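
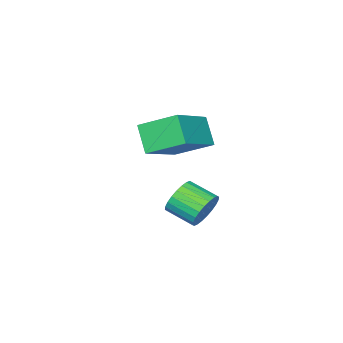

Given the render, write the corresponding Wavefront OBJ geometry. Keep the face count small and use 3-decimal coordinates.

v 2.033 1.817 0.772
v 1.443 3.116 1.496
v 2.401 2.527 -0.202
v 1.812 3.826 0.523
v 3.868 2.134 1.697
v 3.279 3.433 2.422
v 4.237 2.844 0.724
v 3.647 4.143 1.448
v 2.211 3.809 -2.637
v 2.649 4.119 -2.071
v 2.866 3.022 -1.637
v 2.429 2.711 -2.203
v 2.375 4.117 -1.94
v 2.592 3.02 -1.505
v 2.076 4.068 -1.914
v 2.293 2.97 -1.48
v 1.797 3.979 -1.999
v 2.014 2.882 -1.565
v 1.581 3.865 -2.181
v 1.799 2.767 -1.746
v 1.462 3.742 -2.432
v 1.679 2.644 -1.998
v 1.457 3.629 -2.715
v 1.674 2.531 -2.28
v 1.566 3.543 -2.985
v 1.783 2.446 -2.551
v 1.774 3.498 -3.203
v 1.991 2.401 -2.769
v 2.048 3.5 -3.335
v 2.265 2.403 -2.9
v 2.347 3.55 -3.36
v 2.564 2.452 -2.926
v 2.626 3.638 -3.275
v 2.843 2.541 -2.841
v 2.841 3.753 -3.094
v 3.059 2.655 -2.659
v 2.961 3.876 -2.842
v 3.178 2.778 -2.408
v 2.966 3.989 -2.56
v 3.183 2.891 -2.125
v 2.857 4.074 -2.289
v 3.074 2.977 -1.855
f 2 4 1
f 5 2 1
f 1 4 3
f 3 5 1
f 2 8 4
f 6 2 5
f 6 8 2
f 4 8 3
f 7 5 3
f 3 8 7
f 7 6 5
f 8 6 7
f 10 9 13
f 10 13 11
f 11 13 14
f 11 14 12
f 13 9 15
f 13 15 14
f 14 15 16
f 14 16 12
f 15 9 17
f 15 17 16
f 16 17 18
f 16 18 12
f 17 9 19
f 17 19 18
f 18 19 20
f 18 20 12
f 19 9 21
f 19 21 20
f 20 21 22
f 20 22 12
f 21 9 23
f 21 23 22
f 22 23 24
f 22 24 12
f 23 9 25
f 23 25 24
f 24 25 26
f 24 26 12
f 25 9 27
f 25 27 26
f 26 27 28
f 26 28 12
f 27 9 29
f 27 29 28
f 28 29 30
f 28 30 12
f 29 9 31
f 29 31 30
f 30 31 32
f 30 32 12
f 31 9 33
f 31 33 32
f 32 33 34
f 32 34 12
f 33 9 35
f 33 35 34
f 34 35 36
f 34 36 12
f 35 9 37
f 35 37 36
f 36 37 38
f 36 38 12
f 37 9 39
f 37 39 38
f 38 39 40
f 38 40 12
f 39 9 41
f 39 41 40
f 40 41 42
f 40 42 12
f 41 9 10
f 41 10 42
f 42 10 11
f 42 11 12



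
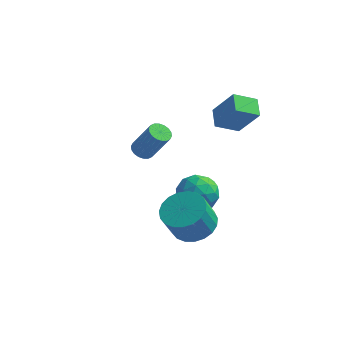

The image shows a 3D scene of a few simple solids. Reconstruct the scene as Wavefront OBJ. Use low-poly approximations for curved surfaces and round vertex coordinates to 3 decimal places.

v -2.902 2.471 -1.294
v -2.453 2.627 -1.55
v -1.609 2.544 -0.123
v -2.058 2.389 0.134
v -2.55 2.835 -1.481
v -1.706 2.753 -0.054
v -2.716 2.972 -1.374
v -1.872 2.889 0.053
v -2.92 3.01 -1.252
v -2.076 2.927 0.175
v -3.12 2.94 -1.138
v -2.276 2.858 0.289
v -3.276 2.778 -1.054
v -2.432 2.696 0.373
v -3.359 2.556 -1.018
v -2.515 2.473 0.409
v -3.351 2.316 -1.037
v -2.507 2.233 0.39
v -3.254 2.107 -1.106
v -2.41 2.025 0.321
v -3.088 1.971 -1.213
v -2.244 1.888 0.214
v -2.884 1.933 -1.335
v -2.04 1.85 0.092
v -2.684 2.002 -1.449
v -1.84 1.92 -0.022
v -2.528 2.164 -1.533
v -1.684 2.082 -0.106
v -2.445 2.387 -1.569
v -1.601 2.304 -0.142
v -0.741 1.088 -2.499
v -0.408 1.579 -1.721
v 0.568 0.201 -2.499
v 0.901 0.692 -1.721
v 0.132 0.095 -1.63
v -0.678 0.644 -1.63
v 0.838 1.136 -2.59
v 0.028 1.685 -2.59
v 0.567 1.609 -1.778
v 0.131 0.965 -1.184
v 0.029 0.815 -3.036
v -0.407 0.171 -2.442
v -0.69 1.412 -2.11
v 0.85 0.368 -2.11
v 0.397 0.018 -2.056
v 0.593 0.306 -1.599
v -0.848 0.862 -2.056
v -0.652 1.151 -1.599
v -0.335 0.278 -1.546
v 0.812 0.629 -2.621
v 1.008 0.918 -2.164
v -0.433 1.474 -2.621
v -0.237 1.762 -2.164
v 0.495 1.502 -2.674
v 0.079 1.718 -1.686
v 0.849 1.196 -1.686
v 0.812 1.457 -2.197
v 0.336 1.78 -2.197
v -0.177 1.34 -1.338
v 0.593 0.818 -1.338
v 0.141 0.467 -1.284
v -0.335 0.79 -1.284
v 0.397 1.357 -1.371
v -0.433 0.962 -2.882
v 0.337 0.44 -2.882
v 0.495 0.99 -2.936
v 0.019 1.313 -2.936
v -0.689 0.584 -2.534
v 0.081 0.062 -2.534
v -0.176 0 -2.023
v -0.652 0.323 -2.023
v -0.237 0.423 -2.849
v 0.85 -1.838 -1.673
v 1.724 -1.523 -1.331
v 1.424 -2.067 -0.065
v 0.55 -2.382 -0.407
v 1.479 -1.202 -1.25
v 1.18 -1.745 0.015
v 1.126 -0.99 -1.243
v 0.827 -1.534 0.023
v 0.725 -0.925 -1.31
v 0.426 -1.469 -0.044
v 0.346 -1.018 -1.44
v 0.046 -1.562 -0.174
v 0.054 -1.253 -1.61
v -0.246 -1.797 -0.344
v -0.101 -1.589 -1.791
v -0.401 -2.133 -0.525
v -0.091 -1.968 -1.952
v -0.391 -2.512 -0.686
v 0.081 -2.325 -2.064
v -0.218 -2.868 -0.798
v 0.387 -2.597 -2.109
v 0.087 -3.141 -0.843
v 0.772 -2.738 -2.078
v 0.472 -3.282 -0.812
v 1.171 -2.724 -1.977
v 0.871 -3.267 -0.711
v 1.514 -2.556 -1.824
v 1.215 -3.1 -0.558
v 1.743 -2.264 -1.645
v 1.443 -2.808 -0.379
v 1.817 -1.899 -1.47
v 1.517 -2.443 -0.204
v 1.264 2.692 0.811
v 0.412 2.088 1.338
v 0.902 3.509 1.162
v 0.05 2.904 1.689
v 2.19 2.536 2.131
v 1.338 1.931 2.658
v 1.828 3.352 2.482
v 0.976 2.748 3.009
f 2 1 5
f 2 5 3
f 3 5 6
f 3 6 4
f 5 1 7
f 5 7 6
f 6 7 8
f 6 8 4
f 7 1 9
f 7 9 8
f 8 9 10
f 8 10 4
f 9 1 11
f 9 11 10
f 10 11 12
f 10 12 4
f 11 1 13
f 11 13 12
f 12 13 14
f 12 14 4
f 13 1 15
f 13 15 14
f 14 15 16
f 14 16 4
f 15 1 17
f 15 17 16
f 16 17 18
f 16 18 4
f 17 1 19
f 17 19 18
f 18 19 20
f 18 20 4
f 19 1 21
f 19 21 20
f 20 21 22
f 20 22 4
f 21 1 23
f 21 23 22
f 22 23 24
f 22 24 4
f 23 1 25
f 23 25 24
f 24 25 26
f 24 26 4
f 25 1 27
f 25 27 26
f 26 27 28
f 26 28 4
f 27 1 29
f 27 29 28
f 28 29 30
f 28 30 4
f 29 1 2
f 29 2 30
f 30 2 3
f 30 3 4
f 31 68 47
f 68 42 71
f 47 71 36
f 68 71 47
f 31 47 43
f 47 36 48
f 43 48 32
f 47 48 43
f 31 43 52
f 43 32 53
f 52 53 38
f 43 53 52
f 31 52 64
f 52 38 67
f 64 67 41
f 52 67 64
f 31 64 68
f 64 41 72
f 68 72 42
f 64 72 68
f 32 48 59
f 48 36 62
f 59 62 40
f 48 62 59
f 36 71 49
f 71 42 70
f 49 70 35
f 71 70 49
f 42 72 69
f 72 41 65
f 69 65 33
f 72 65 69
f 41 67 66
f 67 38 54
f 66 54 37
f 67 54 66
f 38 53 58
f 53 32 55
f 58 55 39
f 53 55 58
f 34 60 46
f 60 40 61
f 46 61 35
f 60 61 46
f 34 46 44
f 46 35 45
f 44 45 33
f 46 45 44
f 34 44 51
f 44 33 50
f 51 50 37
f 44 50 51
f 34 51 56
f 51 37 57
f 56 57 39
f 51 57 56
f 34 56 60
f 56 39 63
f 60 63 40
f 56 63 60
f 35 61 49
f 61 40 62
f 49 62 36
f 61 62 49
f 33 45 69
f 45 35 70
f 69 70 42
f 45 70 69
f 37 50 66
f 50 33 65
f 66 65 41
f 50 65 66
f 39 57 58
f 57 37 54
f 58 54 38
f 57 54 58
f 40 63 59
f 63 39 55
f 59 55 32
f 63 55 59
f 74 73 77
f 74 77 75
f 75 77 78
f 75 78 76
f 77 73 79
f 77 79 78
f 78 79 80
f 78 80 76
f 79 73 81
f 79 81 80
f 80 81 82
f 80 82 76
f 81 73 83
f 81 83 82
f 82 83 84
f 82 84 76
f 83 73 85
f 83 85 84
f 84 85 86
f 84 86 76
f 85 73 87
f 85 87 86
f 86 87 88
f 86 88 76
f 87 73 89
f 87 89 88
f 88 89 90
f 88 90 76
f 89 73 91
f 89 91 90
f 90 91 92
f 90 92 76
f 91 73 93
f 91 93 92
f 92 93 94
f 92 94 76
f 93 73 95
f 93 95 94
f 94 95 96
f 94 96 76
f 95 73 97
f 95 97 96
f 96 97 98
f 96 98 76
f 97 73 99
f 97 99 98
f 98 99 100
f 98 100 76
f 99 73 101
f 99 101 100
f 100 101 102
f 100 102 76
f 101 73 103
f 101 103 102
f 102 103 104
f 102 104 76
f 103 73 74
f 103 74 104
f 104 74 75
f 104 75 76
f 106 108 105
f 109 106 105
f 105 108 107
f 107 109 105
f 106 112 108
f 110 106 109
f 110 112 106
f 108 112 107
f 111 109 107
f 107 112 111
f 111 110 109
f 112 110 111



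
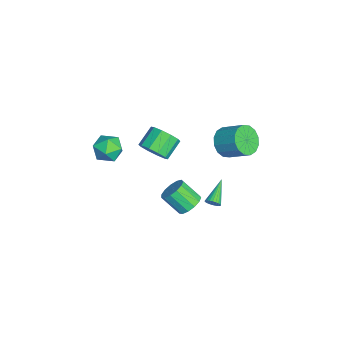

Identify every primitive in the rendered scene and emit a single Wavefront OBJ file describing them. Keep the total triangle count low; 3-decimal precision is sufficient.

v -2.18 3.326 0.434
v -1.481 3.533 -0.391
v -0.722 4.762 0.562
v -1.42 4.554 1.386
v -1.925 3.879 -0.482
v -1.165 5.107 0.47
v -2.436 4.076 -0.329
v -1.677 5.304 0.624
v -2.879 4.072 0.029
v -2.12 5.3 0.982
v -3.135 3.868 0.495
v -2.375 5.097 1.448
v -3.134 3.519 0.945
v -2.375 4.748 1.898
v -2.878 3.118 1.258
v -2.119 4.347 2.211
v -2.435 2.773 1.35
v -1.675 4.001 2.302
v -1.923 2.576 1.196
v -1.164 3.804 2.149
v -1.48 2.58 0.838
v -0.721 3.808 1.791
v -1.225 2.783 0.372
v -0.465 4.012 1.325
v -1.225 3.132 -0.078
v -0.466 4.361 0.875
v 3.531 2.337 0.139
v 3.702 2.143 0.566
v 2.069 2.903 0.981
v 3.777 2.323 0.574
v 3.813 2.506 0.516
v 3.807 2.662 0.4
v 3.759 2.77 0.244
v 3.676 2.811 0.072
v 3.571 2.781 -0.089
v 3.46 2.682 -0.216
v 3.36 2.532 -0.289
v 3.286 2.352 -0.297
v 3.249 2.169 -0.238
v 3.255 2.012 -0.122
v 3.303 1.905 0.033
v 3.386 1.863 0.205
v 3.491 1.894 0.366
v 3.602 1.992 0.493
v -3.508 -3.792 -0.764
v -3.157 -3.236 0.11
v -1.923 -4.564 -0.91
v -1.572 -4.008 -0.036
v -2.322 -4.795 0.082
v -3.301 -4.318 0.172
v -1.779 -3.482 -0.972
v -2.758 -3.005 -0.882
v -2.088 -3.044 -0.018
v -2.424 -3.856 0.633
v -2.656 -3.944 -1.433
v -2.992 -4.756 -0.782
v 3.782 1.001 0.272
v 4.181 0.371 -0.157
v 3.737 -0.67 0.96
v 3.338 -0.041 1.388
v 4.508 0.558 0.147
v 4.065 -0.483 1.264
v 4.605 0.885 0.491
v 4.162 -0.156 1.608
v 4.441 1.249 0.765
v 3.998 0.208 1.882
v 4.067 1.535 0.882
v 3.624 0.493 1.999
v 3.602 1.65 0.806
v 3.159 0.609 1.923
v 3.195 1.56 0.56
v 2.752 0.518 1.677
v 2.974 1.291 0.222
v 2.531 0.25 1.339
v 3.009 0.931 -0.1
v 2.566 -0.11 1.017
v 3.289 0.593 -0.304
v 2.846 -0.449 0.813
v 3.726 0.384 -0.325
v 3.283 -0.657 0.792
v -3.101 -1.117 -1.37
v -2.568 -1.355 -0.497
v -3.586 -0.562 0.342
v -4.119 -0.323 -0.53
v -2.329 -0.8 -0.732
v -3.348 -0.006 0.107
v -2.385 -0.365 -1.211
v -3.404 0.428 -0.372
v -2.714 -0.217 -1.75
v -3.733 0.576 -0.911
v -3.191 -0.413 -2.144
v -4.21 0.38 -1.305
v -3.634 -0.878 -2.242
v -4.652 -0.085 -1.403
v -3.872 -1.434 -2.007
v -4.891 -0.64 -1.168
v -3.816 -1.868 -1.528
v -4.835 -1.075 -0.689
v -3.487 -2.016 -0.989
v -4.506 -1.223 -0.15
v -3.01 -1.82 -0.595
v -4.029 -1.027 0.244
f 2 1 5
f 2 5 3
f 3 5 6
f 3 6 4
f 5 1 7
f 5 7 6
f 6 7 8
f 6 8 4
f 7 1 9
f 7 9 8
f 8 9 10
f 8 10 4
f 9 1 11
f 9 11 10
f 10 11 12
f 10 12 4
f 11 1 13
f 11 13 12
f 12 13 14
f 12 14 4
f 13 1 15
f 13 15 14
f 14 15 16
f 14 16 4
f 15 1 17
f 15 17 16
f 16 17 18
f 16 18 4
f 17 1 19
f 17 19 18
f 18 19 20
f 18 20 4
f 19 1 21
f 19 21 20
f 20 21 22
f 20 22 4
f 21 1 23
f 21 23 22
f 22 23 24
f 22 24 4
f 23 1 25
f 23 25 24
f 24 25 26
f 24 26 4
f 25 1 2
f 25 2 26
f 26 2 3
f 26 3 4
f 28 27 30
f 28 30 29
f 30 27 31
f 30 31 29
f 31 27 32
f 31 32 29
f 32 27 33
f 32 33 29
f 33 27 34
f 33 34 29
f 34 27 35
f 34 35 29
f 35 27 36
f 35 36 29
f 36 27 37
f 36 37 29
f 37 27 38
f 37 38 29
f 38 27 39
f 38 39 29
f 39 27 40
f 39 40 29
f 40 27 41
f 40 41 29
f 41 27 42
f 41 42 29
f 42 27 43
f 42 43 29
f 43 27 44
f 43 44 29
f 44 27 28
f 44 28 29
f 45 56 50
f 45 50 46
f 45 46 52
f 45 52 55
f 45 55 56
f 46 50 54
f 50 56 49
f 56 55 47
f 55 52 51
f 52 46 53
f 48 54 49
f 48 49 47
f 48 47 51
f 48 51 53
f 48 53 54
f 49 54 50
f 47 49 56
f 51 47 55
f 53 51 52
f 54 53 46
f 58 57 61
f 58 61 59
f 59 61 62
f 59 62 60
f 61 57 63
f 61 63 62
f 62 63 64
f 62 64 60
f 63 57 65
f 63 65 64
f 64 65 66
f 64 66 60
f 65 57 67
f 65 67 66
f 66 67 68
f 66 68 60
f 67 57 69
f 67 69 68
f 68 69 70
f 68 70 60
f 69 57 71
f 69 71 70
f 70 71 72
f 70 72 60
f 71 57 73
f 71 73 72
f 72 73 74
f 72 74 60
f 73 57 75
f 73 75 74
f 74 75 76
f 74 76 60
f 75 57 77
f 75 77 76
f 76 77 78
f 76 78 60
f 77 57 79
f 77 79 78
f 78 79 80
f 78 80 60
f 79 57 58
f 79 58 80
f 80 58 59
f 80 59 60
f 82 81 85
f 82 85 83
f 83 85 86
f 83 86 84
f 85 81 87
f 85 87 86
f 86 87 88
f 86 88 84
f 87 81 89
f 87 89 88
f 88 89 90
f 88 90 84
f 89 81 91
f 89 91 90
f 90 91 92
f 90 92 84
f 91 81 93
f 91 93 92
f 92 93 94
f 92 94 84
f 93 81 95
f 93 95 94
f 94 95 96
f 94 96 84
f 95 81 97
f 95 97 96
f 96 97 98
f 96 98 84
f 97 81 99
f 97 99 98
f 98 99 100
f 98 100 84
f 99 81 101
f 99 101 100
f 100 101 102
f 100 102 84
f 101 81 82
f 101 82 102
f 102 82 83
f 102 83 84



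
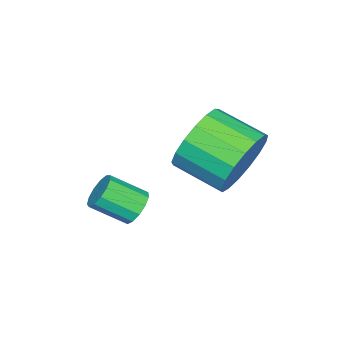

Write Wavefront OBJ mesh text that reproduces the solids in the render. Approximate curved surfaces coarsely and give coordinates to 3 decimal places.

v 2.266 -2.635 -3.28
v 2.825 -2.48 -3.385
v 3.213 -3.429 -2.725
v 2.654 -3.585 -2.62
v 2.735 -2.323 -3.107
v 3.123 -3.272 -2.446
v 2.496 -2.265 -2.883
v 2.884 -3.214 -2.222
v 2.184 -2.324 -2.786
v 2.572 -3.274 -2.125
v 1.898 -2.483 -2.845
v 2.286 -3.432 -2.185
v 1.729 -2.69 -3.043
v 2.117 -3.639 -2.382
v 1.73 -2.879 -3.316
v 2.118 -3.829 -2.655
v 1.902 -2.991 -3.578
v 2.289 -3.941 -2.917
v 2.189 -2.99 -3.745
v 2.577 -3.94 -3.084
v 2.501 -2.877 -3.765
v 2.889 -3.826 -3.104
v 2.738 -2.686 -3.631
v 3.126 -3.636 -2.97
v 1.514 0.16 -1.016
v 2.101 0.425 -0.124
v 1.993 -1.055 0.387
v 1.406 -1.32 -0.504
v 1.603 0.512 0.023
v 1.495 -0.968 0.534
v 1.085 0.519 -0.069
v 0.977 -0.962 0.443
v 0.665 0.443 -0.377
v 0.556 -1.037 0.135
v 0.439 0.303 -0.831
v 0.331 -1.178 -0.32
v 0.46 0.129 -1.328
v 0.352 -1.351 -0.817
v 0.722 -0.037 -1.753
v 0.614 -1.517 -1.242
v 1.166 -0.158 -2.01
v 1.058 -1.638 -1.498
v 1.689 -0.206 -2.038
v 1.581 -1.686 -1.527
v 2.173 -0.17 -1.833
v 2.064 -1.651 -1.321
v 2.505 -0.059 -1.44
v 2.397 -1.539 -0.928
v 2.611 0.103 -0.95
v 2.502 -1.378 -0.438
v 2.465 0.277 -0.475
v 2.357 -1.203 0.036
f 2 1 5
f 2 5 3
f 3 5 6
f 3 6 4
f 5 1 7
f 5 7 6
f 6 7 8
f 6 8 4
f 7 1 9
f 7 9 8
f 8 9 10
f 8 10 4
f 9 1 11
f 9 11 10
f 10 11 12
f 10 12 4
f 11 1 13
f 11 13 12
f 12 13 14
f 12 14 4
f 13 1 15
f 13 15 14
f 14 15 16
f 14 16 4
f 15 1 17
f 15 17 16
f 16 17 18
f 16 18 4
f 17 1 19
f 17 19 18
f 18 19 20
f 18 20 4
f 19 1 21
f 19 21 20
f 20 21 22
f 20 22 4
f 21 1 23
f 21 23 22
f 22 23 24
f 22 24 4
f 23 1 2
f 23 2 24
f 24 2 3
f 24 3 4
f 26 25 29
f 26 29 27
f 27 29 30
f 27 30 28
f 29 25 31
f 29 31 30
f 30 31 32
f 30 32 28
f 31 25 33
f 31 33 32
f 32 33 34
f 32 34 28
f 33 25 35
f 33 35 34
f 34 35 36
f 34 36 28
f 35 25 37
f 35 37 36
f 36 37 38
f 36 38 28
f 37 25 39
f 37 39 38
f 38 39 40
f 38 40 28
f 39 25 41
f 39 41 40
f 40 41 42
f 40 42 28
f 41 25 43
f 41 43 42
f 42 43 44
f 42 44 28
f 43 25 45
f 43 45 44
f 44 45 46
f 44 46 28
f 45 25 47
f 45 47 46
f 46 47 48
f 46 48 28
f 47 25 49
f 47 49 48
f 48 49 50
f 48 50 28
f 49 25 51
f 49 51 50
f 50 51 52
f 50 52 28
f 51 25 26
f 51 26 52
f 52 26 27
f 52 27 28



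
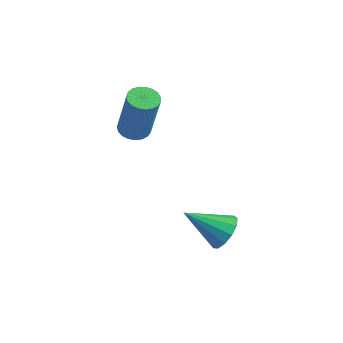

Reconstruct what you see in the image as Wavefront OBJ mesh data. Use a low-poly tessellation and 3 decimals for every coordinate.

v -1.95 -0.96 -0.118
v -1.38 -1.126 -0.298
v -0.76 -1.245 1.778
v -1.33 -1.08 1.958
v -1.361 -0.869 -0.289
v -0.741 -0.988 1.787
v -1.444 -0.628 -0.25
v -0.824 -0.747 1.826
v -1.614 -0.444 -0.189
v -0.994 -0.564 1.887
v -1.842 -0.35 -0.115
v -1.222 -0.469 1.961
v -2.089 -0.361 -0.042
v -1.469 -0.48 2.034
v -2.312 -0.476 0.018
v -1.692 -0.595 2.094
v -2.472 -0.674 0.054
v -1.852 -0.794 2.13
v -2.542 -0.922 0.061
v -1.922 -1.042 2.137
v -2.51 -1.177 0.037
v -1.89 -1.296 2.113
v -2.381 -1.394 -0.014
v -1.761 -1.513 2.062
v -2.177 -1.536 -0.083
v -1.557 -1.656 1.993
v -1.934 -1.579 -0.158
v -1.314 -1.698 1.918
v -1.694 -1.515 -0.226
v -1.074 -1.634 1.85
v -1.498 -1.354 -0.276
v -0.878 -1.474 1.8
v 2.652 -1.179 -3.124
v 3.244 -1.484 -2.717
v 1.508 -2.081 -2.136
v 3.129 -1.113 -2.511
v 2.863 -0.763 -2.5
v 2.53 -0.545 -2.687
v 2.236 -0.529 -3.012
v 2.073 -0.719 -3.374
v 2.095 -1.056 -3.656
v 2.293 -1.431 -3.769
v 2.605 -1.727 -3.678
v 2.932 -1.849 -3.411
v 3.17 -1.758 -3.053
f 2 1 5
f 2 5 3
f 3 5 6
f 3 6 4
f 5 1 7
f 5 7 6
f 6 7 8
f 6 8 4
f 7 1 9
f 7 9 8
f 8 9 10
f 8 10 4
f 9 1 11
f 9 11 10
f 10 11 12
f 10 12 4
f 11 1 13
f 11 13 12
f 12 13 14
f 12 14 4
f 13 1 15
f 13 15 14
f 14 15 16
f 14 16 4
f 15 1 17
f 15 17 16
f 16 17 18
f 16 18 4
f 17 1 19
f 17 19 18
f 18 19 20
f 18 20 4
f 19 1 21
f 19 21 20
f 20 21 22
f 20 22 4
f 21 1 23
f 21 23 22
f 22 23 24
f 22 24 4
f 23 1 25
f 23 25 24
f 24 25 26
f 24 26 4
f 25 1 27
f 25 27 26
f 26 27 28
f 26 28 4
f 27 1 29
f 27 29 28
f 28 29 30
f 28 30 4
f 29 1 31
f 29 31 30
f 30 31 32
f 30 32 4
f 31 1 2
f 31 2 32
f 32 2 3
f 32 3 4
f 34 33 36
f 34 36 35
f 36 33 37
f 36 37 35
f 37 33 38
f 37 38 35
f 38 33 39
f 38 39 35
f 39 33 40
f 39 40 35
f 40 33 41
f 40 41 35
f 41 33 42
f 41 42 35
f 42 33 43
f 42 43 35
f 43 33 44
f 43 44 35
f 44 33 45
f 44 45 35
f 45 33 34
f 45 34 35



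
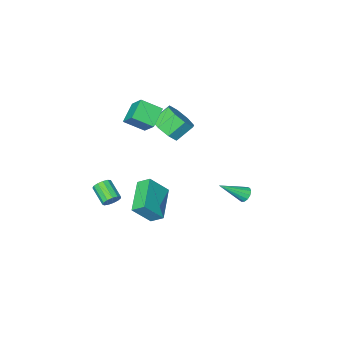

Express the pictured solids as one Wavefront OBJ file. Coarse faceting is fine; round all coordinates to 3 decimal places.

v -3.871 -0.457 -3.753
v -3.612 -0.605 -4.178
v -2.489 -0.983 -2.727
v -3.54 -0.324 -4.131
v -3.574 -0.086 -3.964
v -3.702 0.034 -3.729
v -3.884 -0.001 -3.502
v -4.062 -0.182 -3.355
v -4.179 -0.449 -3.334
v -4.199 -0.719 -3.446
v -4.115 -0.906 -3.655
v -3.953 -0.95 -3.896
v -3.766 -0.838 -4.091
v 3.736 1.95 -0.777
v 2.501 0.526 -0.079
v 3.336 2.536 -0.29
v 2.101 1.112 0.408
v 4.699 1.668 0.352
v 3.464 0.244 1.05
v 4.299 2.254 0.839
v 3.064 0.83 1.537
v -0.489 -3.307 1.273
v 0.084 -3.704 2.004
v -0.858 -3.531 2.837
v -1.431 -3.133 2.107
v 0.171 -2.938 1.943
v -0.772 -2.765 2.777
v -0.129 -2.388 1.49
v -1.071 -2.215 2.323
v -0.639 -2.376 0.91
v -1.582 -2.203 1.743
v -1.062 -2.909 0.543
v -2.004 -2.736 1.376
v -1.148 -3.675 0.603
v -2.091 -3.502 1.437
v -0.849 -4.225 1.057
v -1.791 -4.052 1.89
v -0.338 -4.237 1.637
v -1.281 -4.064 2.47
v 0.839 -3.215 1.816
v -0.112 -3.817 2.506
v 0.912 -2.182 2.817
v -0.039 -2.784 3.507
v 1.759 -3.916 2.473
v 0.808 -4.518 3.163
v 1.832 -2.883 3.474
v 0.881 -3.485 4.164
v 2.945 -3.255 -3.157
v 3.301 -3.476 -3.528
v 3.252 -4.586 -2.913
v 2.895 -4.365 -2.543
v 3.478 -3.356 -3.296
v 3.428 -4.466 -2.682
v 3.485 -3.203 -3.02
v 3.436 -4.313 -2.405
v 3.321 -3.067 -2.788
v 3.272 -4.177 -2.173
v 3.038 -2.991 -2.673
v 2.988 -4.101 -2.058
v 2.724 -2.998 -2.711
v 2.675 -4.108 -2.096
v 2.481 -3.087 -2.892
v 2.432 -4.197 -2.277
v 2.385 -3.229 -3.156
v 2.336 -4.339 -2.542
v 2.467 -3.38 -3.422
v 2.417 -4.49 -2.807
v 2.7 -3.491 -3.603
v 2.651 -4.601 -2.988
v 3.011 -3.527 -3.643
v 2.962 -4.637 -3.028
f 2 1 4
f 2 4 3
f 4 1 5
f 4 5 3
f 5 1 6
f 5 6 3
f 6 1 7
f 6 7 3
f 7 1 8
f 7 8 3
f 8 1 9
f 8 9 3
f 9 1 10
f 9 10 3
f 10 1 11
f 10 11 3
f 11 1 12
f 11 12 3
f 12 1 13
f 12 13 3
f 13 1 2
f 13 2 3
f 15 17 14
f 18 15 14
f 14 17 16
f 16 18 14
f 15 21 17
f 19 15 18
f 19 21 15
f 17 21 16
f 20 18 16
f 16 21 20
f 20 19 18
f 21 19 20
f 23 22 26
f 23 26 24
f 24 26 27
f 24 27 25
f 26 22 28
f 26 28 27
f 27 28 29
f 27 29 25
f 28 22 30
f 28 30 29
f 29 30 31
f 29 31 25
f 30 22 32
f 30 32 31
f 31 32 33
f 31 33 25
f 32 22 34
f 32 34 33
f 33 34 35
f 33 35 25
f 34 22 36
f 34 36 35
f 35 36 37
f 35 37 25
f 36 22 38
f 36 38 37
f 37 38 39
f 37 39 25
f 38 22 23
f 38 23 39
f 39 23 24
f 39 24 25
f 41 43 40
f 44 41 40
f 40 43 42
f 42 44 40
f 41 47 43
f 45 41 44
f 45 47 41
f 43 47 42
f 46 44 42
f 42 47 46
f 46 45 44
f 47 45 46
f 49 48 52
f 49 52 50
f 50 52 53
f 50 53 51
f 52 48 54
f 52 54 53
f 53 54 55
f 53 55 51
f 54 48 56
f 54 56 55
f 55 56 57
f 55 57 51
f 56 48 58
f 56 58 57
f 57 58 59
f 57 59 51
f 58 48 60
f 58 60 59
f 59 60 61
f 59 61 51
f 60 48 62
f 60 62 61
f 61 62 63
f 61 63 51
f 62 48 64
f 62 64 63
f 63 64 65
f 63 65 51
f 64 48 66
f 64 66 65
f 65 66 67
f 65 67 51
f 66 48 68
f 66 68 67
f 67 68 69
f 67 69 51
f 68 48 70
f 68 70 69
f 69 70 71
f 69 71 51
f 70 48 49
f 70 49 71
f 71 49 50
f 71 50 51



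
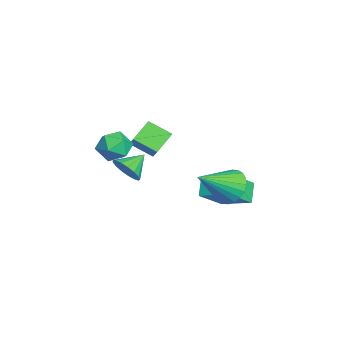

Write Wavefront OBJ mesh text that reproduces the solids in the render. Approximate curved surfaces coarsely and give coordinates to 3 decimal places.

v 1.359 1.877 0.732
v 2.115 1.764 0.026
v 2.261 0.323 1.948
v 2.275 2.047 0.269
v 2.296 2.304 0.582
v 2.174 2.496 0.918
v 1.928 2.594 1.226
v 1.595 2.583 1.458
v 1.227 2.464 1.58
v 0.878 2.256 1.572
v 0.603 1.99 1.437
v 0.443 1.707 1.194
v 0.423 1.45 0.881
v 0.545 1.258 0.545
v 0.791 1.16 0.237
v 1.123 1.171 0.005
v 1.492 1.29 -0.117
v 1.84 1.498 -0.109
v -3.57 -1.675 -0.061
v -3.954 -2.832 0.629
v -4.478 -0.931 0.682
v -4.861 -2.087 1.373
v -2.759 -1.473 0.727
v -3.142 -2.629 1.418
v -3.666 -0.728 1.471
v -4.05 -1.885 2.161
v 0.558 -2.589 3.205
v 1.405 -2.915 2.902
v 0.075 -4.045 3.418
v 0.922 -4.371 3.115
v 0.857 -3.912 3.952
v 1.156 -3.013 3.821
v 0.324 -3.947 2.499
v 0.623 -3.048 2.368
v 1.261 -3.754 2.466
v 1.59 -3.733 3.364
v -0.11 -3.227 2.956
v 0.219 -3.206 3.854
v -0.784 0.493 -1.187
v -1.644 0.648 -0.336
v -1.776 1.623 -2.396
v -2.636 1.779 -1.545
v 0.076 1.901 -0.575
v -0.784 2.057 0.276
v -0.916 3.032 -1.784
v -1.776 3.187 -0.933
v 2.405 -2.917 2.528
v 3.031 -2.359 2.475
v 1.715 -2.083 3.152
v 2.814 -2.292 2.144
v 2.503 -2.367 1.901
v 2.169 -2.569 1.801
v 1.89 -2.85 1.868
v 1.729 -3.147 2.086
v 1.723 -3.391 2.406
v 1.873 -3.526 2.753
v 2.145 -3.522 3.049
v 2.477 -3.38 3.226
v 2.792 -3.131 3.242
v 3.019 -2.833 3.095
v 3.105 -2.555 2.819
f 2 1 4
f 2 4 3
f 4 1 5
f 4 5 3
f 5 1 6
f 5 6 3
f 6 1 7
f 6 7 3
f 7 1 8
f 7 8 3
f 8 1 9
f 8 9 3
f 9 1 10
f 9 10 3
f 10 1 11
f 10 11 3
f 11 1 12
f 11 12 3
f 12 1 13
f 12 13 3
f 13 1 14
f 13 14 3
f 14 1 15
f 14 15 3
f 15 1 16
f 15 16 3
f 16 1 17
f 16 17 3
f 17 1 18
f 17 18 3
f 18 1 2
f 18 2 3
f 20 22 19
f 23 20 19
f 19 22 21
f 21 23 19
f 20 26 22
f 24 20 23
f 24 26 20
f 22 26 21
f 25 23 21
f 21 26 25
f 25 24 23
f 26 24 25
f 27 38 32
f 27 32 28
f 27 28 34
f 27 34 37
f 27 37 38
f 28 32 36
f 32 38 31
f 38 37 29
f 37 34 33
f 34 28 35
f 30 36 31
f 30 31 29
f 30 29 33
f 30 33 35
f 30 35 36
f 31 36 32
f 29 31 38
f 33 29 37
f 35 33 34
f 36 35 28
f 40 42 39
f 43 40 39
f 39 42 41
f 41 43 39
f 40 46 42
f 44 40 43
f 44 46 40
f 42 46 41
f 45 43 41
f 41 46 45
f 45 44 43
f 46 44 45
f 48 47 50
f 48 50 49
f 50 47 51
f 50 51 49
f 51 47 52
f 51 52 49
f 52 47 53
f 52 53 49
f 53 47 54
f 53 54 49
f 54 47 55
f 54 55 49
f 55 47 56
f 55 56 49
f 56 47 57
f 56 57 49
f 57 47 58
f 57 58 49
f 58 47 59
f 58 59 49
f 59 47 60
f 59 60 49
f 60 47 61
f 60 61 49
f 61 47 48
f 61 48 49



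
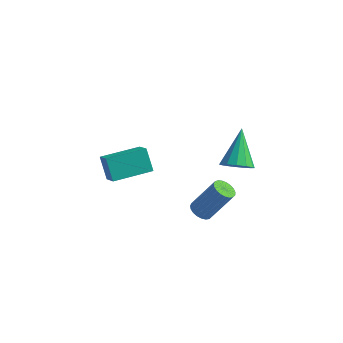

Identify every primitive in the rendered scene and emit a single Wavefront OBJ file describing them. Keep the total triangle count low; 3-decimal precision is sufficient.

v -2.261 0.475 -1.281
v -2.878 0.934 -0.171
v -3 1.168 -1.978
v -3.617 1.627 -0.869
v -0.903 2.033 -1.171
v -1.52 2.492 -0.062
v -1.642 2.726 -1.869
v -2.259 3.185 -0.759
v 1.863 1.629 -2.779
v 2.286 1.932 -3.116
v 3.28 2.434 -1.418
v 2.857 2.131 -1.081
v 2.113 2.117 -3.069
v 3.107 2.618 -1.371
v 1.896 2.217 -2.972
v 2.89 2.719 -1.274
v 1.674 2.216 -2.841
v 2.668 2.718 -1.144
v 1.484 2.114 -2.7
v 2.478 2.615 -1.003
v 1.36 1.927 -2.572
v 2.354 2.429 -0.875
v 1.323 1.689 -2.48
v 2.317 2.191 -0.783
v 1.379 1.441 -2.44
v 2.373 1.943 -0.742
v 1.519 1.225 -2.458
v 2.513 1.727 -0.76
v 1.719 1.079 -2.532
v 2.712 1.581 -0.834
v 1.943 1.028 -2.648
v 2.937 1.53 -0.95
v 2.153 1.081 -2.787
v 3.147 1.583 -1.089
v 2.314 1.229 -2.924
v 3.308 1.731 -1.227
v 2.396 1.446 -3.037
v 3.39 1.948 -1.339
v 2.387 1.695 -3.105
v 3.38 2.196 -1.407
v 3.558 1.92 1.102
v 4.181 1.624 1.58
v 3.102 3.38 2.598
v 4.371 1.962 1.308
v 4.302 2.286 0.971
v 3.997 2.495 0.675
v 3.552 2.52 0.514
v 3.109 2.355 0.54
v 2.809 2.052 0.745
v 2.746 1.707 1.062
v 2.941 1.429 1.392
v 3.332 1.308 1.63
v 3.794 1.38 1.7
f 2 4 1
f 5 2 1
f 1 4 3
f 3 5 1
f 2 8 4
f 6 2 5
f 6 8 2
f 4 8 3
f 7 5 3
f 3 8 7
f 7 6 5
f 8 6 7
f 10 9 13
f 10 13 11
f 11 13 14
f 11 14 12
f 13 9 15
f 13 15 14
f 14 15 16
f 14 16 12
f 15 9 17
f 15 17 16
f 16 17 18
f 16 18 12
f 17 9 19
f 17 19 18
f 18 19 20
f 18 20 12
f 19 9 21
f 19 21 20
f 20 21 22
f 20 22 12
f 21 9 23
f 21 23 22
f 22 23 24
f 22 24 12
f 23 9 25
f 23 25 24
f 24 25 26
f 24 26 12
f 25 9 27
f 25 27 26
f 26 27 28
f 26 28 12
f 27 9 29
f 27 29 28
f 28 29 30
f 28 30 12
f 29 9 31
f 29 31 30
f 30 31 32
f 30 32 12
f 31 9 33
f 31 33 32
f 32 33 34
f 32 34 12
f 33 9 35
f 33 35 34
f 34 35 36
f 34 36 12
f 35 9 37
f 35 37 36
f 36 37 38
f 36 38 12
f 37 9 39
f 37 39 38
f 38 39 40
f 38 40 12
f 39 9 10
f 39 10 40
f 40 10 11
f 40 11 12
f 42 41 44
f 42 44 43
f 44 41 45
f 44 45 43
f 45 41 46
f 45 46 43
f 46 41 47
f 46 47 43
f 47 41 48
f 47 48 43
f 48 41 49
f 48 49 43
f 49 41 50
f 49 50 43
f 50 41 51
f 50 51 43
f 51 41 52
f 51 52 43
f 52 41 53
f 52 53 43
f 53 41 42
f 53 42 43



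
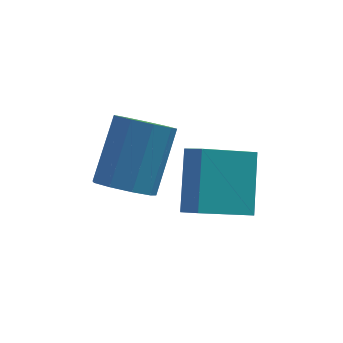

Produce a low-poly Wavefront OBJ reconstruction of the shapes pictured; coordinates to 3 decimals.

v -0.793 1.916 1.14
v -0.125 1.353 1.31
v 0.542 2.642 2.95
v -0.127 3.204 2.78
v 0.054 1.774 0.907
v 0.721 3.063 2.547
v -0.164 2.26 0.613
v 0.503 3.549 2.253
v -0.677 2.586 0.566
v -0.01 3.874 2.206
v -1.244 2.597 0.787
v -0.577 3.886 2.427
v -1.6 2.29 1.174
v -0.933 3.579 2.814
v -1.579 1.808 1.544
v -0.912 3.097 3.184
v -1.19 1.376 1.726
v -0.523 2.665 3.366
v -0.616 1.196 1.633
v 0.051 2.485 3.273
v 1.084 0.91 0.868
v 1.313 2.272 2.342
v 0.666 1.46 0.426
v 0.895 2.822 1.9
v 2.645 1.478 0.1
v 2.874 2.84 1.574
v 2.227 2.028 -0.342
v 2.456 3.39 1.132
f 2 1 5
f 2 5 3
f 3 5 6
f 3 6 4
f 5 1 7
f 5 7 6
f 6 7 8
f 6 8 4
f 7 1 9
f 7 9 8
f 8 9 10
f 8 10 4
f 9 1 11
f 9 11 10
f 10 11 12
f 10 12 4
f 11 1 13
f 11 13 12
f 12 13 14
f 12 14 4
f 13 1 15
f 13 15 14
f 14 15 16
f 14 16 4
f 15 1 17
f 15 17 16
f 16 17 18
f 16 18 4
f 17 1 19
f 17 19 18
f 18 19 20
f 18 20 4
f 19 1 2
f 19 2 20
f 20 2 3
f 20 3 4
f 22 24 21
f 25 22 21
f 21 24 23
f 23 25 21
f 22 28 24
f 26 22 25
f 26 28 22
f 24 28 23
f 27 25 23
f 23 28 27
f 27 26 25
f 28 26 27



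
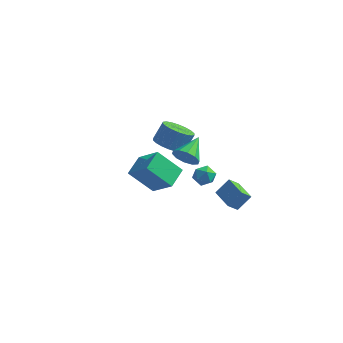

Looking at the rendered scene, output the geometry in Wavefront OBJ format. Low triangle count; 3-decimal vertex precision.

v 1.96 1.244 -4.617
v 1.555 0.751 -4.012
v 0.887 2.217 -4.543
v 0.482 1.723 -3.938
v 2.538 1.817 -3.762
v 2.133 1.323 -3.157
v 1.465 2.789 -3.688
v 1.06 2.296 -3.083
v -1.705 0.237 0.58
v -0.831 -0.153 0.508
v -0.481 0.433 1.567
v -1.355 0.823 1.64
v -0.79 0.213 0.291
v -0.44 0.799 1.35
v -0.93 0.584 0.132
v -0.58 1.17 1.192
v -1.224 0.886 0.062
v -0.874 1.472 1.121
v -1.613 1.06 0.095
v -1.263 1.646 1.154
v -2.02 1.071 0.223
v -1.67 1.657 1.282
v -2.365 0.916 0.423
v -2.015 1.502 1.482
v -2.579 0.627 0.653
v -2.229 1.213 1.712
v -2.62 0.261 0.87
v -2.27 0.847 1.929
v -2.48 -0.11 1.028
v -2.13 0.476 2.088
v -2.186 -0.412 1.099
v -1.836 0.174 2.158
v -1.797 -0.586 1.066
v -1.447 0 2.125
v -1.39 -0.597 0.938
v -1.04 -0.011 1.997
v -1.045 -0.442 0.738
v -0.695 0.144 1.797
v -4.208 0.435 -2.664
v -2.89 -0.06 -1.48
v -4.088 1.765 -2.242
v -2.77 1.27 -1.057
v -2.85 0.75 -4.043
v -1.532 0.255 -2.858
v -2.73 2.08 -3.62
v -1.412 1.585 -2.436
v 1.35 -2.931 1.014
v 1.734 -2.566 1.447
v 1.446 -3.814 1.673
v 1.83 -3.449 2.106
v 1.164 -3.309 2.037
v 1.105 -2.763 1.63
v 2.075 -3.617 1.49
v 2.016 -3.071 1.083
v 2.181 -2.991 1.741
v 1.619 -2.8 2.079
v 1.561 -3.58 1.041
v 0.999 -3.389 1.379
v 0.989 -4.324 3.678
v 1.209 -4.65 4.351
v 1.171 -2.916 4.302
v 1.603 -4.582 4.083
v 1.764 -4.416 3.661
v 1.628 -4.214 3.244
v 1.249 -4.054 2.994
v 0.77 -3.997 3.005
v 0.375 -4.065 3.273
v 0.215 -4.232 3.696
v 0.351 -4.434 4.112
v 0.73 -4.594 4.362
f 2 4 1
f 5 2 1
f 1 4 3
f 3 5 1
f 2 8 4
f 6 2 5
f 6 8 2
f 4 8 3
f 7 5 3
f 3 8 7
f 7 6 5
f 8 6 7
f 10 9 13
f 10 13 11
f 11 13 14
f 11 14 12
f 13 9 15
f 13 15 14
f 14 15 16
f 14 16 12
f 15 9 17
f 15 17 16
f 16 17 18
f 16 18 12
f 17 9 19
f 17 19 18
f 18 19 20
f 18 20 12
f 19 9 21
f 19 21 20
f 20 21 22
f 20 22 12
f 21 9 23
f 21 23 22
f 22 23 24
f 22 24 12
f 23 9 25
f 23 25 24
f 24 25 26
f 24 26 12
f 25 9 27
f 25 27 26
f 26 27 28
f 26 28 12
f 27 9 29
f 27 29 28
f 28 29 30
f 28 30 12
f 29 9 31
f 29 31 30
f 30 31 32
f 30 32 12
f 31 9 33
f 31 33 32
f 32 33 34
f 32 34 12
f 33 9 35
f 33 35 34
f 34 35 36
f 34 36 12
f 35 9 37
f 35 37 36
f 36 37 38
f 36 38 12
f 37 9 10
f 37 10 38
f 38 10 11
f 38 11 12
f 40 42 39
f 43 40 39
f 39 42 41
f 41 43 39
f 40 46 42
f 44 40 43
f 44 46 40
f 42 46 41
f 45 43 41
f 41 46 45
f 45 44 43
f 46 44 45
f 47 58 52
f 47 52 48
f 47 48 54
f 47 54 57
f 47 57 58
f 48 52 56
f 52 58 51
f 58 57 49
f 57 54 53
f 54 48 55
f 50 56 51
f 50 51 49
f 50 49 53
f 50 53 55
f 50 55 56
f 51 56 52
f 49 51 58
f 53 49 57
f 55 53 54
f 56 55 48
f 60 59 62
f 60 62 61
f 62 59 63
f 62 63 61
f 63 59 64
f 63 64 61
f 64 59 65
f 64 65 61
f 65 59 66
f 65 66 61
f 66 59 67
f 66 67 61
f 67 59 68
f 67 68 61
f 68 59 69
f 68 69 61
f 69 59 70
f 69 70 61
f 70 59 60
f 70 60 61



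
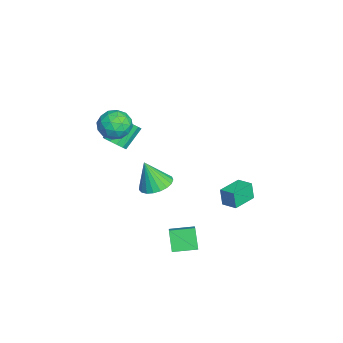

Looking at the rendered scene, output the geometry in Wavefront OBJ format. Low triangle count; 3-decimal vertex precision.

v -0.487 -2.007 3.14
v 0.038 -2.754 3.085
v -1.158 -2.566 4.335
v -0.633 -3.313 4.28
v -0.263 -2.51 4.514
v 0.152 -2.165 3.775
v -1.272 -3.155 3.645
v -0.857 -2.81 2.906
v -0.448 -3.464 3.397
v 0.176 -3.065 3.934
v -1.296 -2.255 3.486
v -0.672 -1.856 4.023
v -0.165 -2.332 3.008
v -0.955 -2.988 4.412
v -0.737 -2.517 4.55
v -0.428 -2.956 4.517
v -0.098 -1.985 3.413
v 0.21 -2.424 3.381
v 0.034 -2.281 4.221
v -1.33 -2.896 4.039
v -1.022 -3.335 4.007
v -0.692 -2.364 2.903
v -0.383 -2.803 2.87
v -1.154 -3.039 3.199
v -0.143 -3.188 3.159
v -0.537 -3.516 3.861
v -0.913 -3.424 3.488
v -0.669 -3.221 3.054
v 0.224 -2.954 3.474
v -0.17 -3.282 4.177
v 0.048 -2.81 4.314
v 0.292 -2.607 3.88
v -0.061 -3.371 3.658
v -0.95 -2.038 3.243
v -1.344 -2.366 3.946
v -1.412 -2.713 3.54
v -1.168 -2.51 3.106
v -0.583 -1.804 3.559
v -0.977 -2.132 4.261
v -0.451 -2.099 4.366
v -0.207 -1.896 3.932
v -1.059 -1.949 3.762
v -2.952 -2.817 0.562
v -2.376 -2.672 0.893
v -3.132 -1.938 1.889
v -3.708 -2.083 1.558
v -2.43 -2.388 0.642
v -3.187 -1.654 1.638
v -2.651 -2.24 0.365
v -3.407 -1.506 1.362
v -2.967 -2.275 0.152
v -3.723 -1.541 1.148
v -3.278 -2.482 0.068
v -4.034 -1.748 1.064
v -3.486 -2.796 0.141
v -4.242 -2.062 1.137
v -3.524 -3.116 0.348
v -4.28 -2.382 1.344
v -3.381 -3.341 0.623
v -4.137 -2.607 1.619
v -3.101 -3.4 0.878
v -3.857 -2.666 1.874
v -2.774 -3.274 1.033
v -3.531 -2.54 2.029
v -2.504 -3.002 1.039
v -3.26 -2.269 2.035
v 2.642 -0.617 1.901
v 3.381 -1.024 1.791
v 2.558 -1.163 3.359
v 3.487 -0.711 1.915
v 3.448 -0.381 2.036
v 3.269 -0.092 2.133
v 2.982 0.106 2.191
v 2.636 0.179 2.198
v 2.292 0.114 2.154
v 2.008 -0.077 2.066
v 1.833 -0.361 1.949
v 1.799 -0.69 1.824
v 1.91 -1.006 1.712
v 2.149 -1.255 1.633
v 2.472 -1.394 1.6
v 2.825 -1.398 1.619
v 3.146 -1.267 1.687
v 2.823 0.115 -2.766
v 2.134 -0.038 -1.784
v 2.714 1.335 -2.653
v 2.025 1.182 -1.67
v 3.755 0.138 -2.11
v 3.066 -0.015 -1.127
v 3.646 1.358 -1.996
v 2.957 1.205 -1.014
v -1.22 3.389 -1.846
v -1.365 3.274 -0.884
v -0.676 4.035 -1.687
v -0.821 3.92 -0.724
v -0.179 2.5 -1.796
v -0.324 2.385 -0.833
v 0.365 3.146 -1.636
v 0.22 3.031 -0.674
f 1 38 17
f 38 12 41
f 17 41 6
f 38 41 17
f 1 17 13
f 17 6 18
f 13 18 2
f 17 18 13
f 1 13 22
f 13 2 23
f 22 23 8
f 13 23 22
f 1 22 34
f 22 8 37
f 34 37 11
f 22 37 34
f 1 34 38
f 34 11 42
f 38 42 12
f 34 42 38
f 2 18 29
f 18 6 32
f 29 32 10
f 18 32 29
f 6 41 19
f 41 12 40
f 19 40 5
f 41 40 19
f 12 42 39
f 42 11 35
f 39 35 3
f 42 35 39
f 11 37 36
f 37 8 24
f 36 24 7
f 37 24 36
f 8 23 28
f 23 2 25
f 28 25 9
f 23 25 28
f 4 30 16
f 30 10 31
f 16 31 5
f 30 31 16
f 4 16 14
f 16 5 15
f 14 15 3
f 16 15 14
f 4 14 21
f 14 3 20
f 21 20 7
f 14 20 21
f 4 21 26
f 21 7 27
f 26 27 9
f 21 27 26
f 4 26 30
f 26 9 33
f 30 33 10
f 26 33 30
f 5 31 19
f 31 10 32
f 19 32 6
f 31 32 19
f 3 15 39
f 15 5 40
f 39 40 12
f 15 40 39
f 7 20 36
f 20 3 35
f 36 35 11
f 20 35 36
f 9 27 28
f 27 7 24
f 28 24 8
f 27 24 28
f 10 33 29
f 33 9 25
f 29 25 2
f 33 25 29
f 44 43 47
f 44 47 45
f 45 47 48
f 45 48 46
f 47 43 49
f 47 49 48
f 48 49 50
f 48 50 46
f 49 43 51
f 49 51 50
f 50 51 52
f 50 52 46
f 51 43 53
f 51 53 52
f 52 53 54
f 52 54 46
f 53 43 55
f 53 55 54
f 54 55 56
f 54 56 46
f 55 43 57
f 55 57 56
f 56 57 58
f 56 58 46
f 57 43 59
f 57 59 58
f 58 59 60
f 58 60 46
f 59 43 61
f 59 61 60
f 60 61 62
f 60 62 46
f 61 43 63
f 61 63 62
f 62 63 64
f 62 64 46
f 63 43 65
f 63 65 64
f 64 65 66
f 64 66 46
f 65 43 44
f 65 44 66
f 66 44 45
f 66 45 46
f 68 67 70
f 68 70 69
f 70 67 71
f 70 71 69
f 71 67 72
f 71 72 69
f 72 67 73
f 72 73 69
f 73 67 74
f 73 74 69
f 74 67 75
f 74 75 69
f 75 67 76
f 75 76 69
f 76 67 77
f 76 77 69
f 77 67 78
f 77 78 69
f 78 67 79
f 78 79 69
f 79 67 80
f 79 80 69
f 80 67 81
f 80 81 69
f 81 67 82
f 81 82 69
f 82 67 83
f 82 83 69
f 83 67 68
f 83 68 69
f 85 87 84
f 88 85 84
f 84 87 86
f 86 88 84
f 85 91 87
f 89 85 88
f 89 91 85
f 87 91 86
f 90 88 86
f 86 91 90
f 90 89 88
f 91 89 90
f 93 95 92
f 96 93 92
f 92 95 94
f 94 96 92
f 93 99 95
f 97 93 96
f 97 99 93
f 95 99 94
f 98 96 94
f 94 99 98
f 98 97 96
f 99 97 98



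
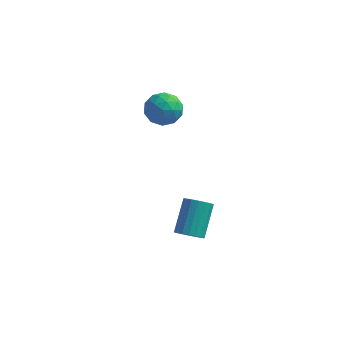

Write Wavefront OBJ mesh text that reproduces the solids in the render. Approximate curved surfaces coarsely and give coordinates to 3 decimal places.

v 0.389 -0.144 -4.282
v 1.178 -0.12 -4.286
v 1.141 1.369 -2.863
v 0.351 1.344 -2.858
v 1.091 0.114 -4.534
v 1.054 1.603 -3.11
v 0.865 0.297 -4.731
v 0.828 1.786 -3.308
v 0.545 0.393 -4.839
v 0.507 1.882 -3.416
v 0.193 0.382 -4.837
v 0.156 1.871 -3.414
v -0.119 0.267 -4.725
v -0.157 1.756 -3.302
v -0.331 0.07 -4.525
v -0.369 1.559 -3.102
v -0.401 -0.169 -4.277
v -0.438 1.32 -2.854
v -0.314 -0.403 -4.03
v -0.351 1.086 -2.606
v -0.088 -0.586 -3.832
v -0.125 0.903 -2.409
v 0.233 -0.682 -3.724
v 0.195 0.807 -2.301
v 0.584 -0.671 -3.726
v 0.547 0.818 -2.303
v 0.897 -0.556 -3.838
v 0.859 0.933 -2.415
v 1.109 -0.359 -4.038
v 1.071 1.13 -2.615
v -2.29 3.61 1.952
v -1.538 3.675 2.684
v -2.562 1.985 2.376
v -1.81 2.05 3.108
v -2.713 2.574 3.234
v -2.545 3.578 2.971
v -1.555 2.082 2.089
v -1.387 3.086 1.826
v -1.084 2.731 2.768
v -1.799 3.035 3.476
v -2.301 2.625 1.584
v -3.016 2.929 2.292
v -1.89 3.785 2.28
v -2.21 1.875 2.78
v -2.74 2.183 2.853
v -2.298 2.221 3.284
v -2.482 3.728 2.45
v -2.04 3.767 2.88
v -2.73 3.12 3.203
v -2.06 1.893 2.18
v -1.618 1.932 2.61
v -1.802 3.439 1.776
v -1.36 3.477 2.207
v -1.37 2.54 1.857
v -1.181 3.269 2.76
v -1.341 2.313 3.01
v -1.191 2.332 2.411
v -1.093 2.922 2.256
v -1.602 3.448 3.176
v -1.761 2.492 3.426
v -2.292 2.8 3.5
v -2.194 3.391 3.346
v -1.335 2.892 3.226
v -2.339 3.168 1.634
v -2.498 2.212 1.884
v -1.906 2.269 1.714
v -1.808 2.86 1.56
v -2.759 3.347 2.05
v -2.919 2.391 2.3
v -3.007 2.738 2.804
v -2.909 3.328 2.649
v -2.765 2.768 1.834
f 2 1 5
f 2 5 3
f 3 5 6
f 3 6 4
f 5 1 7
f 5 7 6
f 6 7 8
f 6 8 4
f 7 1 9
f 7 9 8
f 8 9 10
f 8 10 4
f 9 1 11
f 9 11 10
f 10 11 12
f 10 12 4
f 11 1 13
f 11 13 12
f 12 13 14
f 12 14 4
f 13 1 15
f 13 15 14
f 14 15 16
f 14 16 4
f 15 1 17
f 15 17 16
f 16 17 18
f 16 18 4
f 17 1 19
f 17 19 18
f 18 19 20
f 18 20 4
f 19 1 21
f 19 21 20
f 20 21 22
f 20 22 4
f 21 1 23
f 21 23 22
f 22 23 24
f 22 24 4
f 23 1 25
f 23 25 24
f 24 25 26
f 24 26 4
f 25 1 27
f 25 27 26
f 26 27 28
f 26 28 4
f 27 1 29
f 27 29 28
f 28 29 30
f 28 30 4
f 29 1 2
f 29 2 30
f 30 2 3
f 30 3 4
f 31 68 47
f 68 42 71
f 47 71 36
f 68 71 47
f 31 47 43
f 47 36 48
f 43 48 32
f 47 48 43
f 31 43 52
f 43 32 53
f 52 53 38
f 43 53 52
f 31 52 64
f 52 38 67
f 64 67 41
f 52 67 64
f 31 64 68
f 64 41 72
f 68 72 42
f 64 72 68
f 32 48 59
f 48 36 62
f 59 62 40
f 48 62 59
f 36 71 49
f 71 42 70
f 49 70 35
f 71 70 49
f 42 72 69
f 72 41 65
f 69 65 33
f 72 65 69
f 41 67 66
f 67 38 54
f 66 54 37
f 67 54 66
f 38 53 58
f 53 32 55
f 58 55 39
f 53 55 58
f 34 60 46
f 60 40 61
f 46 61 35
f 60 61 46
f 34 46 44
f 46 35 45
f 44 45 33
f 46 45 44
f 34 44 51
f 44 33 50
f 51 50 37
f 44 50 51
f 34 51 56
f 51 37 57
f 56 57 39
f 51 57 56
f 34 56 60
f 56 39 63
f 60 63 40
f 56 63 60
f 35 61 49
f 61 40 62
f 49 62 36
f 61 62 49
f 33 45 69
f 45 35 70
f 69 70 42
f 45 70 69
f 37 50 66
f 50 33 65
f 66 65 41
f 50 65 66
f 39 57 58
f 57 37 54
f 58 54 38
f 57 54 58
f 40 63 59
f 63 39 55
f 59 55 32
f 63 55 59



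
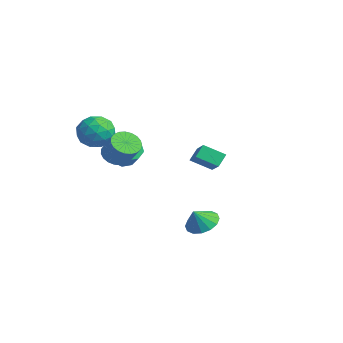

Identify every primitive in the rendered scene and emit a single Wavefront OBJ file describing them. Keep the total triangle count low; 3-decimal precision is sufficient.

v -2.329 1.722 0.578
v -2.575 2.257 1.177
v -3.58 2.015 -0.196
v -3.825 2.55 0.403
v -1.735 2.67 -0.023
v -1.98 3.205 0.576
v -2.985 2.963 -0.797
v -3.231 3.498 -0.198
v -3.411 -2.921 3.297
v -2.711 -2.526 2.685
v -2.509 -4.274 3.455
v -1.809 -3.879 2.843
v -1.952 -3.49 3.764
v -2.51 -2.654 3.666
v -2.71 -4.146 2.474
v -3.268 -3.31 2.376
v -2.278 -3.283 2.177
v -1.81 -2.878 2.974
v -3.41 -3.922 3.166
v -2.942 -3.517 3.963
v -3.14 -2.605 2.977
v -2.08 -4.195 3.163
v -2.164 -3.966 3.704
v -1.753 -3.734 3.344
v -3.022 -2.68 3.554
v -2.611 -2.448 3.194
v -2.165 -3.014 3.828
v -2.609 -4.352 2.946
v -2.198 -4.12 2.586
v -3.467 -3.066 2.796
v -3.056 -2.834 2.436
v -3.055 -3.786 2.312
v -2.475 -2.818 2.319
v -1.945 -3.613 2.412
v -2.474 -3.77 2.195
v -2.802 -3.279 2.137
v -2.199 -2.58 2.787
v -1.669 -3.375 2.88
v -1.753 -3.146 3.421
v -2.081 -2.655 3.364
v -1.945 -3.025 2.488
v -3.551 -3.425 3.26
v -3.021 -4.22 3.353
v -3.139 -4.145 2.776
v -3.467 -3.654 2.719
v -3.275 -3.187 3.728
v -2.745 -3.982 3.821
v -2.418 -3.521 4.003
v -2.746 -3.03 3.945
v -3.275 -3.775 3.652
v 2.786 -0.501 -1.244
v 3.638 -0.512 -1.359
v 2.894 -1.019 -0.396
v 3.558 -0.142 -1.124
v 3.271 0.131 -0.921
v 2.854 0.235 -0.805
v 2.419 0.141 -0.806
v 2.082 -0.125 -0.925
v 1.934 -0.491 -1.13
v 2.014 -0.861 -1.365
v 2.301 -1.134 -1.568
v 2.718 -1.237 -1.684
v 3.153 -1.144 -1.683
v 3.49 -0.878 -1.564
v -0.261 -3.405 2.501
v 0.321 -3.451 2.014
v 1.183 -3.322 3.032
v 0.601 -3.275 3.519
v 0.266 -3.14 2.021
v 1.128 -3.011 3.039
v 0.12 -2.875 2.111
v 0.982 -2.746 3.129
v -0.092 -2.701 2.269
v 0.77 -2.572 3.287
v -0.333 -2.649 2.466
v 0.529 -2.52 3.484
v -0.562 -2.727 2.67
v 0.3 -2.598 3.688
v -0.738 -2.923 2.844
v 0.123 -2.794 3.862
v -0.832 -3.202 2.959
v 0.029 -3.073 3.977
v -0.828 -3.516 2.995
v 0.034 -3.387 4.013
v -0.725 -3.811 2.945
v 0.137 -3.681 3.963
v -0.542 -4.035 2.819
v 0.32 -3.906 3.837
v -0.31 -4.151 2.638
v 0.551 -4.021 3.655
v -0.07 -4.137 2.432
v 0.792 -4.008 3.45
v 0.137 -3.997 2.239
v 0.999 -3.868 3.257
v 0.275 -3.754 2.091
v 1.137 -3.625 3.109
v -1.915 -2.276 1.507
v -1.526 -2.038 1.044
v -0.116 -2.346 2.069
v -0.505 -2.584 2.533
v -1.681 -1.687 1.362
v -0.271 -1.995 2.387
v -1.972 -1.682 1.765
v -0.563 -1.99 2.79
v -2.23 -2.025 2.017
v -0.821 -2.333 3.042
v -2.304 -2.514 1.971
v -0.894 -2.822 2.996
v -2.149 -2.865 1.653
v -0.739 -3.173 2.678
v -1.857 -2.87 1.25
v -0.448 -3.178 2.275
v -1.599 -2.527 0.998
v -0.19 -2.835 2.023
f 2 4 1
f 5 2 1
f 1 4 3
f 3 5 1
f 2 8 4
f 6 2 5
f 6 8 2
f 4 8 3
f 7 5 3
f 3 8 7
f 7 6 5
f 8 6 7
f 9 46 25
f 46 20 49
f 25 49 14
f 46 49 25
f 9 25 21
f 25 14 26
f 21 26 10
f 25 26 21
f 9 21 30
f 21 10 31
f 30 31 16
f 21 31 30
f 9 30 42
f 30 16 45
f 42 45 19
f 30 45 42
f 9 42 46
f 42 19 50
f 46 50 20
f 42 50 46
f 10 26 37
f 26 14 40
f 37 40 18
f 26 40 37
f 14 49 27
f 49 20 48
f 27 48 13
f 49 48 27
f 20 50 47
f 50 19 43
f 47 43 11
f 50 43 47
f 19 45 44
f 45 16 32
f 44 32 15
f 45 32 44
f 16 31 36
f 31 10 33
f 36 33 17
f 31 33 36
f 12 38 24
f 38 18 39
f 24 39 13
f 38 39 24
f 12 24 22
f 24 13 23
f 22 23 11
f 24 23 22
f 12 22 29
f 22 11 28
f 29 28 15
f 22 28 29
f 12 29 34
f 29 15 35
f 34 35 17
f 29 35 34
f 12 34 38
f 34 17 41
f 38 41 18
f 34 41 38
f 13 39 27
f 39 18 40
f 27 40 14
f 39 40 27
f 11 23 47
f 23 13 48
f 47 48 20
f 23 48 47
f 15 28 44
f 28 11 43
f 44 43 19
f 28 43 44
f 17 35 36
f 35 15 32
f 36 32 16
f 35 32 36
f 18 41 37
f 41 17 33
f 37 33 10
f 41 33 37
f 52 51 54
f 52 54 53
f 54 51 55
f 54 55 53
f 55 51 56
f 55 56 53
f 56 51 57
f 56 57 53
f 57 51 58
f 57 58 53
f 58 51 59
f 58 59 53
f 59 51 60
f 59 60 53
f 60 51 61
f 60 61 53
f 61 51 62
f 61 62 53
f 62 51 63
f 62 63 53
f 63 51 64
f 63 64 53
f 64 51 52
f 64 52 53
f 66 65 69
f 66 69 67
f 67 69 70
f 67 70 68
f 69 65 71
f 69 71 70
f 70 71 72
f 70 72 68
f 71 65 73
f 71 73 72
f 72 73 74
f 72 74 68
f 73 65 75
f 73 75 74
f 74 75 76
f 74 76 68
f 75 65 77
f 75 77 76
f 76 77 78
f 76 78 68
f 77 65 79
f 77 79 78
f 78 79 80
f 78 80 68
f 79 65 81
f 79 81 80
f 80 81 82
f 80 82 68
f 81 65 83
f 81 83 82
f 82 83 84
f 82 84 68
f 83 65 85
f 83 85 84
f 84 85 86
f 84 86 68
f 85 65 87
f 85 87 86
f 86 87 88
f 86 88 68
f 87 65 89
f 87 89 88
f 88 89 90
f 88 90 68
f 89 65 91
f 89 91 90
f 90 91 92
f 90 92 68
f 91 65 93
f 91 93 92
f 92 93 94
f 92 94 68
f 93 65 95
f 93 95 94
f 94 95 96
f 94 96 68
f 95 65 66
f 95 66 96
f 96 66 67
f 96 67 68
f 98 97 101
f 98 101 99
f 99 101 102
f 99 102 100
f 101 97 103
f 101 103 102
f 102 103 104
f 102 104 100
f 103 97 105
f 103 105 104
f 104 105 106
f 104 106 100
f 105 97 107
f 105 107 106
f 106 107 108
f 106 108 100
f 107 97 109
f 107 109 108
f 108 109 110
f 108 110 100
f 109 97 111
f 109 111 110
f 110 111 112
f 110 112 100
f 111 97 113
f 111 113 112
f 112 113 114
f 112 114 100
f 113 97 98
f 113 98 114
f 114 98 99
f 114 99 100



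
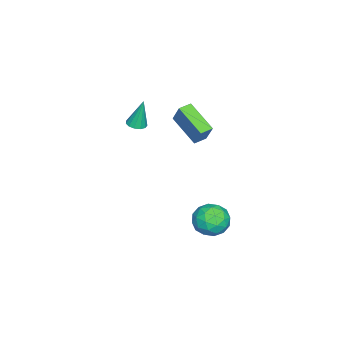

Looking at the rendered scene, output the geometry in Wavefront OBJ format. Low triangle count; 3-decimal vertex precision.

v 0.188 2.82 -2.865
v 0.915 2.087 -3.452
v -1.315 1.733 -3.368
v -0.588 1 -3.955
v -0.551 1.048 -2.769
v 0.378 1.72 -2.458
v -0.778 2.1 -4.362
v 0.151 2.772 -4.051
v 0.318 1.641 -4.378
v 0.458 0.992 -3.393
v -0.858 2.828 -3.427
v -0.718 2.179 -2.442
v 0.684 2.549 -3.114
v -1.084 1.271 -3.706
v -1.062 1.3 -3.008
v -0.635 0.869 -3.354
v 0.368 2.334 -2.53
v 0.795 1.902 -2.875
v -0.067 1.292 -2.473
v -1.195 1.918 -3.945
v -0.768 1.486 -4.29
v 0.235 2.951 -3.466
v 0.662 2.52 -3.812
v -0.333 2.528 -4.347
v 0.76 1.856 -4.003
v -0.124 1.217 -4.299
v -0.235 1.864 -4.539
v 0.311 2.258 -4.356
v 0.842 1.474 -3.424
v -0.041 0.835 -3.72
v -0.02 0.864 -3.023
v 0.526 1.259 -2.84
v 0.491 1.212 -3.969
v -0.359 2.985 -3.1
v -1.242 2.346 -3.396
v -0.926 2.561 -3.98
v -0.38 2.956 -3.797
v -0.276 2.603 -2.521
v -1.16 1.964 -2.817
v -0.711 1.562 -2.464
v -0.165 1.956 -2.281
v -0.891 2.608 -2.851
v -1.383 1.188 2.559
v -2.377 -0.429 3.652
v -0.864 1.737 3.843
v -1.858 0.121 4.936
v -0.702 0.719 2.484
v -1.696 -0.897 3.577
v -0.183 1.269 3.768
v -1.177 -0.348 4.861
v -1.834 -3.132 2.563
v -1.259 -3.374 2.648
v -1.946 -2.728 4.477
v -1.213 -3.029 2.577
v -1.364 -2.717 2.502
v -1.665 -2.537 2.447
v -2.019 -2.545 2.428
v -2.315 -2.74 2.452
v -2.458 -3.06 2.511
v -2.403 -3.402 2.587
v -2.167 -3.659 2.655
v -1.826 -3.749 2.693
v -1.487 -3.642 2.691
f 1 38 17
f 38 12 41
f 17 41 6
f 38 41 17
f 1 17 13
f 17 6 18
f 13 18 2
f 17 18 13
f 1 13 22
f 13 2 23
f 22 23 8
f 13 23 22
f 1 22 34
f 22 8 37
f 34 37 11
f 22 37 34
f 1 34 38
f 34 11 42
f 38 42 12
f 34 42 38
f 2 18 29
f 18 6 32
f 29 32 10
f 18 32 29
f 6 41 19
f 41 12 40
f 19 40 5
f 41 40 19
f 12 42 39
f 42 11 35
f 39 35 3
f 42 35 39
f 11 37 36
f 37 8 24
f 36 24 7
f 37 24 36
f 8 23 28
f 23 2 25
f 28 25 9
f 23 25 28
f 4 30 16
f 30 10 31
f 16 31 5
f 30 31 16
f 4 16 14
f 16 5 15
f 14 15 3
f 16 15 14
f 4 14 21
f 14 3 20
f 21 20 7
f 14 20 21
f 4 21 26
f 21 7 27
f 26 27 9
f 21 27 26
f 4 26 30
f 26 9 33
f 30 33 10
f 26 33 30
f 5 31 19
f 31 10 32
f 19 32 6
f 31 32 19
f 3 15 39
f 15 5 40
f 39 40 12
f 15 40 39
f 7 20 36
f 20 3 35
f 36 35 11
f 20 35 36
f 9 27 28
f 27 7 24
f 28 24 8
f 27 24 28
f 10 33 29
f 33 9 25
f 29 25 2
f 33 25 29
f 44 46 43
f 47 44 43
f 43 46 45
f 45 47 43
f 44 50 46
f 48 44 47
f 48 50 44
f 46 50 45
f 49 47 45
f 45 50 49
f 49 48 47
f 50 48 49
f 52 51 54
f 52 54 53
f 54 51 55
f 54 55 53
f 55 51 56
f 55 56 53
f 56 51 57
f 56 57 53
f 57 51 58
f 57 58 53
f 58 51 59
f 58 59 53
f 59 51 60
f 59 60 53
f 60 51 61
f 60 61 53
f 61 51 62
f 61 62 53
f 62 51 63
f 62 63 53
f 63 51 52
f 63 52 53



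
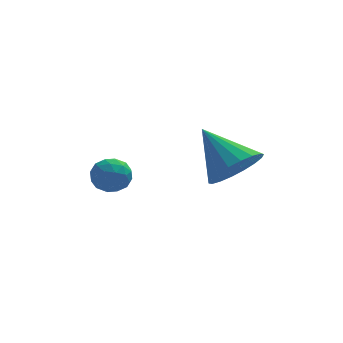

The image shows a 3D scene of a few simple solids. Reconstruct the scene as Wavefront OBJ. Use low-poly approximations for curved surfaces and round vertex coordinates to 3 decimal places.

v 4.208 -3.52 -1.043
v 5.093 -3.315 -0.558
v 3.272 -2.34 0.163
v 5.078 -2.993 -0.884
v 4.892 -2.776 -1.241
v 4.569 -2.706 -1.56
v 4.176 -2.797 -1.776
v 3.788 -3.032 -1.847
v 3.484 -3.363 -1.759
v 3.323 -3.726 -1.529
v 3.338 -4.047 -1.203
v 3.524 -4.265 -0.845
v 3.847 -4.335 -0.527
v 4.24 -4.243 -0.31
v 4.628 -4.009 -0.239
v 4.932 -3.677 -0.328
v -0 -0.874 -1.99
v 0.57 -0.456 -2.194
v 0.41 -1.764 -2.666
v 0.98 -1.346 -2.87
v 0.932 -1.591 -2.178
v 0.679 -1.04 -1.76
v 0.301 -1.18 -3.1
v 0.048 -0.629 -2.682
v 0.757 -0.645 -2.88
v 1.147 -0.899 -2.31
v -0.167 -1.321 -2.55
v 0.223 -1.575 -1.98
v 0.249 -0.587 -2.032
v 0.731 -1.633 -2.828
v 0.703 -1.777 -2.421
v 1.038 -1.531 -2.541
v 0.313 -0.93 -1.777
v 0.648 -0.685 -1.897
v 0.861 -1.352 -1.888
v 0.332 -1.535 -2.963
v 0.667 -1.29 -3.083
v -0.058 -0.689 -2.319
v 0.277 -0.443 -2.439
v 0.119 -0.868 -2.972
v 0.694 -0.452 -2.556
v 0.935 -0.975 -2.954
v 0.536 -0.878 -3.089
v 0.387 -0.554 -2.843
v 0.923 -0.602 -2.221
v 1.164 -1.125 -2.618
v 1.136 -1.269 -2.211
v 0.987 -0.945 -1.965
v 1.033 -0.713 -2.624
v -0.184 -1.095 -2.242
v 0.057 -1.618 -2.639
v -0.007 -1.275 -2.895
v -0.156 -0.951 -2.649
v 0.045 -1.245 -1.906
v 0.286 -1.768 -2.304
v 0.593 -1.666 -2.017
v 0.444 -1.342 -1.771
v -0.053 -1.507 -2.236
f 2 1 4
f 2 4 3
f 4 1 5
f 4 5 3
f 5 1 6
f 5 6 3
f 6 1 7
f 6 7 3
f 7 1 8
f 7 8 3
f 8 1 9
f 8 9 3
f 9 1 10
f 9 10 3
f 10 1 11
f 10 11 3
f 11 1 12
f 11 12 3
f 12 1 13
f 12 13 3
f 13 1 14
f 13 14 3
f 14 1 15
f 14 15 3
f 15 1 16
f 15 16 3
f 16 1 2
f 16 2 3
f 17 54 33
f 54 28 57
f 33 57 22
f 54 57 33
f 17 33 29
f 33 22 34
f 29 34 18
f 33 34 29
f 17 29 38
f 29 18 39
f 38 39 24
f 29 39 38
f 17 38 50
f 38 24 53
f 50 53 27
f 38 53 50
f 17 50 54
f 50 27 58
f 54 58 28
f 50 58 54
f 18 34 45
f 34 22 48
f 45 48 26
f 34 48 45
f 22 57 35
f 57 28 56
f 35 56 21
f 57 56 35
f 28 58 55
f 58 27 51
f 55 51 19
f 58 51 55
f 27 53 52
f 53 24 40
f 52 40 23
f 53 40 52
f 24 39 44
f 39 18 41
f 44 41 25
f 39 41 44
f 20 46 32
f 46 26 47
f 32 47 21
f 46 47 32
f 20 32 30
f 32 21 31
f 30 31 19
f 32 31 30
f 20 30 37
f 30 19 36
f 37 36 23
f 30 36 37
f 20 37 42
f 37 23 43
f 42 43 25
f 37 43 42
f 20 42 46
f 42 25 49
f 46 49 26
f 42 49 46
f 21 47 35
f 47 26 48
f 35 48 22
f 47 48 35
f 19 31 55
f 31 21 56
f 55 56 28
f 31 56 55
f 23 36 52
f 36 19 51
f 52 51 27
f 36 51 52
f 25 43 44
f 43 23 40
f 44 40 24
f 43 40 44
f 26 49 45
f 49 25 41
f 45 41 18
f 49 41 45



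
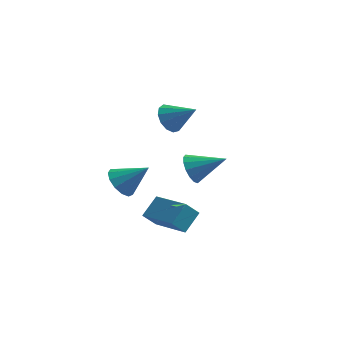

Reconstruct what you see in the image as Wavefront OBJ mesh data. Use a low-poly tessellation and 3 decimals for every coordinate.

v -2.201 -2.51 -1.135
v -2.738 -2.785 -0.441
v -1.731 -1.669 -0.437
v -2.268 -1.944 0.257
v -0.712 -3.856 -0.517
v -1.249 -4.131 0.177
v -0.242 -3.015 0.181
v -0.779 -3.29 0.875
v -2.313 1.973 2.765
v -1.925 2.613 2.429
v -1.087 1.687 3.635
v -2.149 2.776 2.799
v -2.426 2.684 3.158
v -2.666 2.367 3.392
v -2.794 1.924 3.427
v -2.77 1.497 3.252
v -2.6 1.221 2.923
v -2.339 1.184 2.543
v -2.07 1.398 2.234
v -1.878 1.794 2.093
v -1.824 2.247 2.166
v -3.602 -3.057 1.773
v -3.135 -2.718 1.177
v -2.418 -2.943 2.767
v -3.35 -2.363 1.393
v -3.646 -2.229 1.73
v -3.927 -2.358 2.081
v -4.106 -2.709 2.333
v -4.124 -3.17 2.408
v -3.977 -3.595 2.282
v -3.711 -3.85 1.993
v -3.41 -3.853 1.635
v -3.17 -3.603 1.321
v -3.068 -3.18 1.15
v -0.478 -3.719 3.419
v -0.193 -3.341 2.811
v 0.958 -3.641 4.141
v -0.331 -3.057 3.054
v -0.508 -2.95 3.395
v -0.677 -3.049 3.742
v -0.793 -3.327 4.002
v -0.825 -3.711 4.106
v -0.763 -4.096 4.026
v -0.626 -4.381 3.783
v -0.449 -4.488 3.442
v -0.28 -4.389 3.095
v -0.164 -4.11 2.835
v -0.132 -3.727 2.731
f 2 4 1
f 5 2 1
f 1 4 3
f 3 5 1
f 2 8 4
f 6 2 5
f 6 8 2
f 4 8 3
f 7 5 3
f 3 8 7
f 7 6 5
f 8 6 7
f 10 9 12
f 10 12 11
f 12 9 13
f 12 13 11
f 13 9 14
f 13 14 11
f 14 9 15
f 14 15 11
f 15 9 16
f 15 16 11
f 16 9 17
f 16 17 11
f 17 9 18
f 17 18 11
f 18 9 19
f 18 19 11
f 19 9 20
f 19 20 11
f 20 9 21
f 20 21 11
f 21 9 10
f 21 10 11
f 23 22 25
f 23 25 24
f 25 22 26
f 25 26 24
f 26 22 27
f 26 27 24
f 27 22 28
f 27 28 24
f 28 22 29
f 28 29 24
f 29 22 30
f 29 30 24
f 30 22 31
f 30 31 24
f 31 22 32
f 31 32 24
f 32 22 33
f 32 33 24
f 33 22 34
f 33 34 24
f 34 22 23
f 34 23 24
f 36 35 38
f 36 38 37
f 38 35 39
f 38 39 37
f 39 35 40
f 39 40 37
f 40 35 41
f 40 41 37
f 41 35 42
f 41 42 37
f 42 35 43
f 42 43 37
f 43 35 44
f 43 44 37
f 44 35 45
f 44 45 37
f 45 35 46
f 45 46 37
f 46 35 47
f 46 47 37
f 47 35 48
f 47 48 37
f 48 35 36
f 48 36 37



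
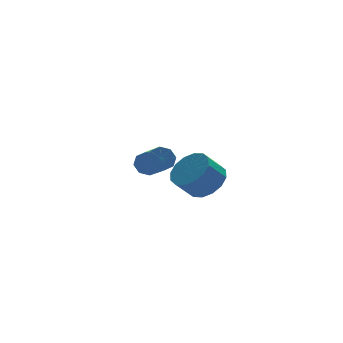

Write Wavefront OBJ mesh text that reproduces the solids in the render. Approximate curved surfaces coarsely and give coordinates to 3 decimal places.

v -3.704 2.698 -4.468
v -3.287 2.455 -4.871
v -3.238 0.919 -3.896
v -3.656 1.162 -3.492
v -3.076 2.692 -4.508
v -3.027 1.156 -3.533
v -3.233 2.933 -4.121
v -3.184 1.397 -3.146
v -3.667 3.036 -3.937
v -3.618 1.5 -2.962
v -4.122 2.941 -4.064
v -4.073 1.405 -3.089
v -4.333 2.704 -4.427
v -4.284 1.168 -3.452
v -4.176 2.463 -4.814
v -4.127 0.927 -3.839
v -3.742 2.36 -4.998
v -3.693 0.824 -4.023
v -3.218 -2.677 -3.101
v -2.525 -2.916 -2.497
v -3.288 -3.002 -1.655
v -3.982 -2.763 -2.259
v -2.552 -2.426 -2.472
v -3.316 -2.511 -1.63
v -2.758 -2.003 -2.616
v -3.521 -2.088 -1.773
v -3.087 -1.761 -2.889
v -3.85 -1.846 -2.047
v -3.451 -1.764 -3.22
v -4.214 -1.849 -2.377
v -3.753 -2.012 -3.518
v -4.516 -2.097 -2.676
v -3.912 -2.438 -3.705
v -4.675 -2.524 -2.863
v -3.884 -2.929 -3.73
v -4.648 -3.014 -2.888
v -3.679 -3.352 -3.587
v -4.442 -3.437 -2.744
v -3.35 -3.594 -3.313
v -4.113 -3.679 -2.471
v -2.986 -3.591 -2.983
v -3.749 -3.676 -2.14
v -2.684 -3.343 -2.684
v -3.447 -3.428 -1.842
f 2 1 5
f 2 5 3
f 3 5 6
f 3 6 4
f 5 1 7
f 5 7 6
f 6 7 8
f 6 8 4
f 7 1 9
f 7 9 8
f 8 9 10
f 8 10 4
f 9 1 11
f 9 11 10
f 10 11 12
f 10 12 4
f 11 1 13
f 11 13 12
f 12 13 14
f 12 14 4
f 13 1 15
f 13 15 14
f 14 15 16
f 14 16 4
f 15 1 17
f 15 17 16
f 16 17 18
f 16 18 4
f 17 1 2
f 17 2 18
f 18 2 3
f 18 3 4
f 20 19 23
f 20 23 21
f 21 23 24
f 21 24 22
f 23 19 25
f 23 25 24
f 24 25 26
f 24 26 22
f 25 19 27
f 25 27 26
f 26 27 28
f 26 28 22
f 27 19 29
f 27 29 28
f 28 29 30
f 28 30 22
f 29 19 31
f 29 31 30
f 30 31 32
f 30 32 22
f 31 19 33
f 31 33 32
f 32 33 34
f 32 34 22
f 33 19 35
f 33 35 34
f 34 35 36
f 34 36 22
f 35 19 37
f 35 37 36
f 36 37 38
f 36 38 22
f 37 19 39
f 37 39 38
f 38 39 40
f 38 40 22
f 39 19 41
f 39 41 40
f 40 41 42
f 40 42 22
f 41 19 43
f 41 43 42
f 42 43 44
f 42 44 22
f 43 19 20
f 43 20 44
f 44 20 21
f 44 21 22



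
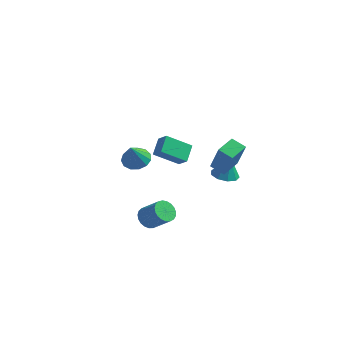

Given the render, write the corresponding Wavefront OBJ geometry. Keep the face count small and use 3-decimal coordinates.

v -3.182 3.818 -0.81
v -2.602 4.321 -0.551
v -3.078 3.042 0.47
v -2.998 4.499 -0.411
v -3.453 4.461 -0.398
v -3.821 4.218 -0.515
v -3.987 3.849 -0.726
v -3.896 3.47 -0.964
v -3.579 3.201 -1.152
v -3.136 3.128 -1.232
v -2.707 3.275 -1.178
v -2.429 3.594 -1.007
v -2.39 3.984 -0.773
v 2.85 0.463 2.216
v 3.502 0.031 3.804
v 3.018 1.577 2.45
v 3.67 1.145 4.038
v 3.63 0.415 1.882
v 4.282 -0.017 3.47
v 3.798 1.529 2.116
v 4.45 1.097 3.704
v -0.346 -0.04 -2.248
v -0.052 -0.513 -2.639
v 0.979 -0.613 -1.743
v 0.686 -0.14 -1.352
v 0.06 -0.274 -2.741
v 1.091 -0.374 -1.845
v 0.102 0.005 -2.758
v 1.133 -0.095 -1.862
v 0.066 0.276 -2.687
v 1.098 0.176 -1.791
v -0.041 0.493 -2.54
v 0.991 0.393 -1.644
v -0.2 0.617 -2.342
v 0.831 0.518 -1.446
v -0.385 0.628 -2.129
v 0.647 0.528 -1.233
v -0.563 0.523 -1.935
v 0.469 0.424 -1.039
v -0.703 0.321 -1.796
v 0.328 0.222 -0.9
v -0.782 0.057 -1.735
v 0.25 -0.043 -0.839
v -0.785 -0.225 -1.763
v 0.246 -0.325 -0.867
v -0.712 -0.474 -1.874
v 0.319 -0.574 -0.978
v -0.576 -0.649 -2.051
v 0.455 -0.748 -1.154
v -0.4 -0.718 -2.261
v 0.631 -0.818 -1.365
v -0.215 -0.67 -2.469
v 0.817 -0.77 -1.573
v 2.435 2.935 0.095
v 3.152 2.745 -0.013
v 2.665 3.085 1.365
v 3.096 3.253 -0.062
v 2.73 3.612 -0.038
v 2.226 3.654 0.048
v 1.82 3.36 0.156
v 1.701 2.868 0.235
v 1.926 2.407 0.249
v 2.389 2.193 0.19
v 2.873 2.327 0.087
v -0.744 1.212 1.624
v -0.159 0.968 2.128
v -0.913 2.101 2.25
v -0.328 1.857 2.754
v 0.308 2.003 0.786
v 0.893 1.759 1.29
v 0.139 2.892 1.412
v 0.724 2.648 1.916
f 2 1 4
f 2 4 3
f 4 1 5
f 4 5 3
f 5 1 6
f 5 6 3
f 6 1 7
f 6 7 3
f 7 1 8
f 7 8 3
f 8 1 9
f 8 9 3
f 9 1 10
f 9 10 3
f 10 1 11
f 10 11 3
f 11 1 12
f 11 12 3
f 12 1 13
f 12 13 3
f 13 1 2
f 13 2 3
f 15 17 14
f 18 15 14
f 14 17 16
f 16 18 14
f 15 21 17
f 19 15 18
f 19 21 15
f 17 21 16
f 20 18 16
f 16 21 20
f 20 19 18
f 21 19 20
f 23 22 26
f 23 26 24
f 24 26 27
f 24 27 25
f 26 22 28
f 26 28 27
f 27 28 29
f 27 29 25
f 28 22 30
f 28 30 29
f 29 30 31
f 29 31 25
f 30 22 32
f 30 32 31
f 31 32 33
f 31 33 25
f 32 22 34
f 32 34 33
f 33 34 35
f 33 35 25
f 34 22 36
f 34 36 35
f 35 36 37
f 35 37 25
f 36 22 38
f 36 38 37
f 37 38 39
f 37 39 25
f 38 22 40
f 38 40 39
f 39 40 41
f 39 41 25
f 40 22 42
f 40 42 41
f 41 42 43
f 41 43 25
f 42 22 44
f 42 44 43
f 43 44 45
f 43 45 25
f 44 22 46
f 44 46 45
f 45 46 47
f 45 47 25
f 46 22 48
f 46 48 47
f 47 48 49
f 47 49 25
f 48 22 50
f 48 50 49
f 49 50 51
f 49 51 25
f 50 22 52
f 50 52 51
f 51 52 53
f 51 53 25
f 52 22 23
f 52 23 53
f 53 23 24
f 53 24 25
f 55 54 57
f 55 57 56
f 57 54 58
f 57 58 56
f 58 54 59
f 58 59 56
f 59 54 60
f 59 60 56
f 60 54 61
f 60 61 56
f 61 54 62
f 61 62 56
f 62 54 63
f 62 63 56
f 63 54 64
f 63 64 56
f 64 54 55
f 64 55 56
f 66 68 65
f 69 66 65
f 65 68 67
f 67 69 65
f 66 72 68
f 70 66 69
f 70 72 66
f 68 72 67
f 71 69 67
f 67 72 71
f 71 70 69
f 72 70 71



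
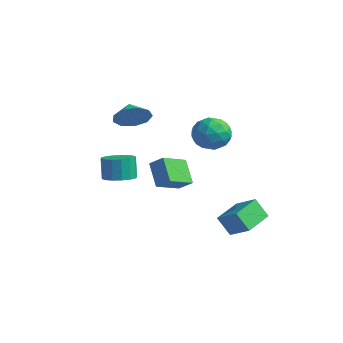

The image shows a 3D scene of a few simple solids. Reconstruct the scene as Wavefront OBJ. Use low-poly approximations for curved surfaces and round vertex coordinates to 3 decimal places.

v 2.455 -3.226 1.955
v 3.205 -2.887 2.54
v 2.225 -1.64 1.33
v 2.975 -1.301 1.915
v 3.525 -3.539 0.765
v 4.275 -3.2 1.35
v 3.295 -1.953 0.14
v 4.045 -1.614 0.725
v 0.101 2.076 3.084
v 1.056 2.762 3.014
v 0.884 0.858 1.846
v 1.839 1.544 1.776
v 1.609 0.955 2.769
v 1.125 1.708 3.535
v 0.815 1.912 1.325
v 0.331 2.665 2.091
v 1.497 2.661 1.927
v 1.988 2.069 2.819
v -0.048 1.551 2.041
v 0.443 0.959 2.933
v 0.51 2.526 3.158
v 1.43 1.094 1.702
v 1.295 0.748 2.286
v 1.857 1.151 2.245
v 0.55 1.906 3.464
v 1.111 2.31 3.422
v 1.437 1.248 3.279
v 0.829 1.31 1.438
v 1.39 1.714 1.396
v 0.083 2.469 2.615
v 0.645 2.872 2.574
v 0.503 2.372 1.581
v 1.33 2.869 2.477
v 1.791 2.154 1.749
v 1.189 2.37 1.485
v 0.904 2.812 1.935
v 1.619 2.522 3.002
v 2.079 1.806 2.274
v 1.944 1.46 2.858
v 1.659 1.902 3.308
v 1.878 2.462 2.363
v -0.139 1.814 2.586
v 0.321 1.098 1.858
v 0.281 1.718 1.552
v -0.004 2.16 2.002
v 0.149 1.466 3.111
v 0.61 0.751 2.383
v 1.036 0.808 2.925
v 0.751 1.25 3.375
v 0.062 1.158 2.497
v -2.893 -1.58 -1.439
v -2.353 -2.361 -1.243
v -2.667 -2.222 0.176
v -3.207 -1.44 -0.021
v -2.036 -1.973 -1.211
v -2.35 -1.833 0.208
v -1.949 -1.479 -1.24
v -2.263 -1.34 0.179
v -2.115 -1.013 -1.323
v -2.429 -0.873 0.096
v -2.489 -0.698 -1.437
v -2.803 -0.558 -0.018
v -2.972 -0.62 -1.551
v -3.286 -0.48 -0.132
v -3.433 -0.798 -1.636
v -3.747 -0.659 -0.217
v -3.75 -1.187 -1.668
v -4.064 -1.047 -0.249
v -3.837 -1.68 -1.639
v -4.151 -1.541 -0.22
v -3.671 -2.147 -1.556
v -3.985 -2.007 -0.137
v -3.297 -2.462 -1.442
v -3.611 -2.322 -0.023
v -2.814 -2.54 -1.328
v -3.128 -2.4 0.091
v -1.507 -1.618 3.62
v -0.898 -1.715 4.532
v -2.373 -1.242 4.24
v -0.811 -1.029 4.235
v -1.05 -0.618 3.652
v -1.502 -0.676 3.053
v -1.957 -1.175 2.72
v -2.201 -1.881 2.808
v -2.12 -2.464 3.277
v -1.752 -2.652 3.906
v -1.269 -2.356 4.401
v 2.262 1.266 -3.311
v 3.537 1.572 -2.562
v 1.623 3.04 -2.949
v 2.898 3.346 -2.2
v 2.842 1.714 -4.48
v 4.117 2.02 -3.731
v 2.203 3.488 -4.118
v 3.478 3.794 -3.369
f 2 4 1
f 5 2 1
f 1 4 3
f 3 5 1
f 2 8 4
f 6 2 5
f 6 8 2
f 4 8 3
f 7 5 3
f 3 8 7
f 7 6 5
f 8 6 7
f 9 46 25
f 46 20 49
f 25 49 14
f 46 49 25
f 9 25 21
f 25 14 26
f 21 26 10
f 25 26 21
f 9 21 30
f 21 10 31
f 30 31 16
f 21 31 30
f 9 30 42
f 30 16 45
f 42 45 19
f 30 45 42
f 9 42 46
f 42 19 50
f 46 50 20
f 42 50 46
f 10 26 37
f 26 14 40
f 37 40 18
f 26 40 37
f 14 49 27
f 49 20 48
f 27 48 13
f 49 48 27
f 20 50 47
f 50 19 43
f 47 43 11
f 50 43 47
f 19 45 44
f 45 16 32
f 44 32 15
f 45 32 44
f 16 31 36
f 31 10 33
f 36 33 17
f 31 33 36
f 12 38 24
f 38 18 39
f 24 39 13
f 38 39 24
f 12 24 22
f 24 13 23
f 22 23 11
f 24 23 22
f 12 22 29
f 22 11 28
f 29 28 15
f 22 28 29
f 12 29 34
f 29 15 35
f 34 35 17
f 29 35 34
f 12 34 38
f 34 17 41
f 38 41 18
f 34 41 38
f 13 39 27
f 39 18 40
f 27 40 14
f 39 40 27
f 11 23 47
f 23 13 48
f 47 48 20
f 23 48 47
f 15 28 44
f 28 11 43
f 44 43 19
f 28 43 44
f 17 35 36
f 35 15 32
f 36 32 16
f 35 32 36
f 18 41 37
f 41 17 33
f 37 33 10
f 41 33 37
f 52 51 55
f 52 55 53
f 53 55 56
f 53 56 54
f 55 51 57
f 55 57 56
f 56 57 58
f 56 58 54
f 57 51 59
f 57 59 58
f 58 59 60
f 58 60 54
f 59 51 61
f 59 61 60
f 60 61 62
f 60 62 54
f 61 51 63
f 61 63 62
f 62 63 64
f 62 64 54
f 63 51 65
f 63 65 64
f 64 65 66
f 64 66 54
f 65 51 67
f 65 67 66
f 66 67 68
f 66 68 54
f 67 51 69
f 67 69 68
f 68 69 70
f 68 70 54
f 69 51 71
f 69 71 70
f 70 71 72
f 70 72 54
f 71 51 73
f 71 73 72
f 72 73 74
f 72 74 54
f 73 51 75
f 73 75 74
f 74 75 76
f 74 76 54
f 75 51 52
f 75 52 76
f 76 52 53
f 76 53 54
f 78 77 80
f 78 80 79
f 80 77 81
f 80 81 79
f 81 77 82
f 81 82 79
f 82 77 83
f 82 83 79
f 83 77 84
f 83 84 79
f 84 77 85
f 84 85 79
f 85 77 86
f 85 86 79
f 86 77 87
f 86 87 79
f 87 77 78
f 87 78 79
f 89 91 88
f 92 89 88
f 88 91 90
f 90 92 88
f 89 95 91
f 93 89 92
f 93 95 89
f 91 95 90
f 94 92 90
f 90 95 94
f 94 93 92
f 95 93 94

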